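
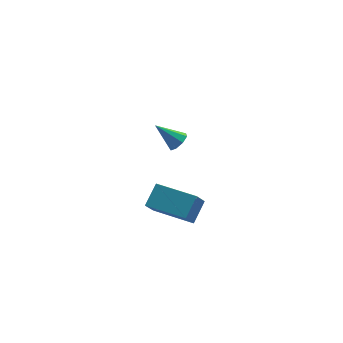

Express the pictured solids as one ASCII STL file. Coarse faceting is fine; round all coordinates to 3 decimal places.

solid 
facet normal -0.479 -0.318 0.818
outer loop
vertex 0.496 -0.206 -1.707
vertex -0.806 1.397 -1.845
vertex -0.257 -0.879 -2.409
endloop
endfacet
facet normal 0.630 -0.774 0.067
outer loop
vertex 0.226 -0.557 -3.235
vertex 0.496 -0.206 -1.707
vertex -0.257 -0.879 -2.409
endloop
endfacet
facet normal -0.478 -0.318 0.819
outer loop
vertex -0.257 -0.879 -2.409
vertex -0.806 1.397 -1.845
vertex -1.559 0.725 -2.546
endloop
endfacet
facet normal -0.613 -0.546 -0.571
outer loop
vertex -1.559 0.725 -2.546
vertex 0.226 -0.557 -3.235
vertex -0.257 -0.879 -2.409
endloop
endfacet
facet normal 0.612 0.547 0.571
outer loop
vertex 0.496 -0.206 -1.707
vertex -0.323 1.719 -2.671
vertex -0.806 1.397 -1.845
endloop
endfacet
facet normal 0.629 -0.775 0.067
outer loop
vertex 0.979 0.115 -2.534
vertex 0.496 -0.206 -1.707
vertex 0.226 -0.557 -3.235
endloop
endfacet
facet normal 0.613 0.547 0.570
outer loop
vertex 0.979 0.115 -2.534
vertex -0.323 1.719 -2.671
vertex 0.496 -0.206 -1.707
endloop
endfacet
facet normal -0.629 0.774 -0.066
outer loop
vertex -0.806 1.397 -1.845
vertex -0.323 1.719 -2.671
vertex -1.559 0.725 -2.546
endloop
endfacet
facet normal -0.613 -0.547 -0.570
outer loop
vertex -1.076 1.046 -3.373
vertex 0.226 -0.557 -3.235
vertex -1.559 0.725 -2.546
endloop
endfacet
facet normal -0.629 0.774 -0.067
outer loop
vertex -1.559 0.725 -2.546
vertex -0.323 1.719 -2.671
vertex -1.076 1.046 -3.373
endloop
endfacet
facet normal 0.478 0.318 -0.819
outer loop
vertex -1.076 1.046 -3.373
vertex 0.979 0.115 -2.534
vertex 0.226 -0.557 -3.235
endloop
endfacet
facet normal 0.478 0.318 -0.818
outer loop
vertex -0.323 1.719 -2.671
vertex 0.979 0.115 -2.534
vertex -1.076 1.046 -3.373
endloop
endfacet
facet normal 0.618 -0.426 -0.661
outer loop
vertex -0.23 -0.884 3.326
vertex -0.549 -0.733 2.93
vertex -0.134 -0.518 3.18
endloop
endfacet
facet normal 0.490 0.209 0.846
outer loop
vertex -0.23 -0.884 3.326
vertex -0.134 -0.518 3.18
vertex -1.371 -0.167 3.81
endloop
endfacet
facet normal 0.618 -0.425 -0.661
outer loop
vertex -0.134 -0.518 3.18
vertex -0.549 -0.733 2.93
vertex -0.281 -0.278 2.888
endloop
endfacet
facet normal 0.441 0.789 0.427
outer loop
vertex -0.134 -0.518 3.18
vertex -0.281 -0.278 2.888
vertex -1.371 -0.167 3.81
endloop
endfacet
facet normal 0.618 -0.425 -0.662
outer loop
vertex -0.281 -0.278 2.888
vertex -0.549 -0.733 2.93
vertex -0.585 -0.304 2.621
endloop
endfacet
facet normal 0.010 0.994 -0.108
outer loop
vertex -0.281 -0.278 2.888
vertex -0.585 -0.304 2.621
vertex -1.371 -0.167 3.81
endloop
endfacet
facet normal 0.618 -0.425 -0.662
outer loop
vertex -0.585 -0.304 2.621
vertex -0.549 -0.733 2.93
vertex -0.868 -0.582 2.535
endloop
endfacet
facet normal -0.554 0.702 -0.447
outer loop
vertex -0.585 -0.304 2.621
vertex -0.868 -0.582 2.535
vertex -1.371 -0.167 3.81
endloop
endfacet
facet normal 0.617 -0.426 -0.661
outer loop
vertex -0.868 -0.582 2.535
vertex -0.549 -0.733 2.93
vertex -0.964 -0.948 2.681
endloop
endfacet
facet normal -0.917 0.085 -0.390
outer loop
vertex -0.868 -0.582 2.535
vertex -0.964 -0.948 2.681
vertex -1.371 -0.167 3.81
endloop
endfacet
facet normal 0.617 -0.426 -0.661
outer loop
vertex -0.964 -0.948 2.681
vertex -0.549 -0.733 2.93
vertex -0.817 -1.188 2.973
endloop
endfacet
facet normal -0.868 -0.495 0.030
outer loop
vertex -0.964 -0.948 2.681
vertex -0.817 -1.188 2.973
vertex -1.371 -0.167 3.81
endloop
endfacet
facet normal 0.617 -0.426 -0.661
outer loop
vertex -0.817 -1.188 2.973
vertex -0.549 -0.733 2.93
vertex -0.513 -1.162 3.24
endloop
endfacet
facet normal -0.436 -0.700 0.565
outer loop
vertex -0.817 -1.188 2.973
vertex -0.513 -1.162 3.24
vertex -1.371 -0.167 3.81
endloop
endfacet
facet normal 0.619 -0.425 -0.661
outer loop
vertex -0.513 -1.162 3.24
vertex -0.549 -0.733 2.93
vertex -0.23 -0.884 3.326
endloop
endfacet
facet normal 0.127 -0.409 0.904
outer loop
vertex -0.513 -1.162 3.24
vertex -0.23 -0.884 3.326
vertex -1.371 -0.167 3.81
endloop
endfacet

endsolid


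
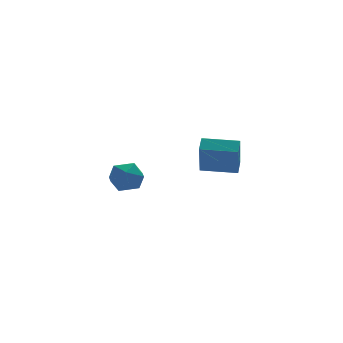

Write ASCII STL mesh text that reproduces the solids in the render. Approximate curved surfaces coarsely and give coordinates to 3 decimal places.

solid 
facet normal -0.469 -0.751 -0.465
outer loop
vertex 3.596 0.856 -2.092
vertex 1.946 1.834 -2.009
vertex 4.023 1.735 -3.94
endloop
endfacet
facet normal 0.860 -0.509 -0.044
outer loop
vertex 4.454 2.426 -3.511
vertex 3.596 0.856 -2.092
vertex 4.023 1.735 -3.94
endloop
endfacet
facet normal -0.469 -0.751 -0.466
outer loop
vertex 4.023 1.735 -3.94
vertex 1.946 1.834 -2.009
vertex 2.373 2.713 -3.856
endloop
endfacet
facet normal 0.205 0.421 -0.884
outer loop
vertex 2.373 2.713 -3.856
vertex 4.454 2.426 -3.511
vertex 4.023 1.735 -3.94
endloop
endfacet
facet normal -0.205 -0.421 0.884
outer loop
vertex 3.596 0.856 -2.092
vertex 2.377 2.525 -1.58
vertex 1.946 1.834 -2.009
endloop
endfacet
facet normal 0.860 -0.509 -0.044
outer loop
vertex 4.027 1.547 -1.664
vertex 3.596 0.856 -2.092
vertex 4.454 2.426 -3.511
endloop
endfacet
facet normal -0.204 -0.420 0.884
outer loop
vertex 4.027 1.547 -1.664
vertex 2.377 2.525 -1.58
vertex 3.596 0.856 -2.092
endloop
endfacet
facet normal -0.860 0.509 0.044
outer loop
vertex 1.946 1.834 -2.009
vertex 2.377 2.525 -1.58
vertex 2.373 2.713 -3.856
endloop
endfacet
facet normal 0.205 0.420 -0.884
outer loop
vertex 2.804 3.404 -3.428
vertex 4.454 2.426 -3.511
vertex 2.373 2.713 -3.856
endloop
endfacet
facet normal -0.860 0.509 0.044
outer loop
vertex 2.373 2.713 -3.856
vertex 2.377 2.525 -1.58
vertex 2.804 3.404 -3.428
endloop
endfacet
facet normal 0.468 0.751 0.466
outer loop
vertex 2.804 3.404 -3.428
vertex 4.027 1.547 -1.664
vertex 4.454 2.426 -3.511
endloop
endfacet
facet normal 0.469 0.751 0.465
outer loop
vertex 2.377 2.525 -1.58
vertex 4.027 1.547 -1.664
vertex 2.804 3.404 -3.428
endloop
endfacet
facet normal -0.610 -0.787 0.092
outer loop
vertex -3.665 -0.679 -2.311
vertex -2.957 -1.266 -2.642
vertex -3.039 -1.091 -1.683
endloop
endfacet
facet normal -0.766 -0.286 0.576
outer loop
vertex -3.665 -0.679 -2.311
vertex -3.039 -1.091 -1.683
vertex -3.303 -0.156 -1.569
endloop
endfacet
facet normal -0.921 0.316 0.227
outer loop
vertex -3.665 -0.679 -2.311
vertex -3.303 -0.156 -1.569
vertex -3.384 0.246 -2.457
endloop
endfacet
facet normal -0.862 0.187 -0.472
outer loop
vertex -3.665 -0.679 -2.311
vertex -3.384 0.246 -2.457
vertex -3.17 -0.44 -3.12
endloop
endfacet
facet normal -0.669 -0.494 -0.555
outer loop
vertex -3.665 -0.679 -2.311
vertex -3.17 -0.44 -3.12
vertex -2.957 -1.266 -2.642
endloop
endfacet
facet normal -0.182 -0.169 0.969
outer loop
vertex -3.303 -0.156 -1.569
vertex -3.039 -1.091 -1.683
vertex -2.37 -0.42 -1.44
endloop
endfacet
facet normal 0.071 -0.980 0.185
outer loop
vertex -3.039 -1.091 -1.683
vertex -2.957 -1.266 -2.642
vertex -2.156 -1.106 -2.103
endloop
endfacet
facet normal -0.024 -0.505 -0.863
outer loop
vertex -2.957 -1.266 -2.642
vertex -3.17 -0.44 -3.12
vertex -2.237 -0.704 -2.991
endloop
endfacet
facet normal -0.336 0.598 -0.727
outer loop
vertex -3.17 -0.44 -3.12
vertex -3.384 0.246 -2.457
vertex -2.501 0.231 -2.877
endloop
endfacet
facet normal -0.433 0.806 0.404
outer loop
vertex -3.384 0.246 -2.457
vertex -3.303 -0.156 -1.569
vertex -2.583 0.406 -1.918
endloop
endfacet
facet normal 0.862 -0.187 0.472
outer loop
vertex -1.875 -0.181 -2.249
vertex -2.37 -0.42 -1.44
vertex -2.156 -1.106 -2.103
endloop
endfacet
facet normal 0.921 -0.316 -0.227
outer loop
vertex -1.875 -0.181 -2.249
vertex -2.156 -1.106 -2.103
vertex -2.237 -0.704 -2.991
endloop
endfacet
facet normal 0.766 0.286 -0.576
outer loop
vertex -1.875 -0.181 -2.249
vertex -2.237 -0.704 -2.991
vertex -2.501 0.231 -2.877
endloop
endfacet
facet normal 0.610 0.787 -0.092
outer loop
vertex -1.875 -0.181 -2.249
vertex -2.501 0.231 -2.877
vertex -2.583 0.406 -1.918
endloop
endfacet
facet normal 0.669 0.494 0.555
outer loop
vertex -1.875 -0.181 -2.249
vertex -2.583 0.406 -1.918
vertex -2.37 -0.42 -1.44
endloop
endfacet
facet normal 0.336 -0.598 0.727
outer loop
vertex -2.156 -1.106 -2.103
vertex -2.37 -0.42 -1.44
vertex -3.039 -1.091 -1.683
endloop
endfacet
facet normal 0.433 -0.806 -0.404
outer loop
vertex -2.237 -0.704 -2.991
vertex -2.156 -1.106 -2.103
vertex -2.957 -1.266 -2.642
endloop
endfacet
facet normal 0.182 0.169 -0.969
outer loop
vertex -2.501 0.231 -2.877
vertex -2.237 -0.704 -2.991
vertex -3.17 -0.44 -3.12
endloop
endfacet
facet normal -0.071 0.980 -0.185
outer loop
vertex -2.583 0.406 -1.918
vertex -2.501 0.231 -2.877
vertex -3.384 0.246 -2.457
endloop
endfacet
facet normal 0.024 0.505 0.863
outer loop
vertex -2.37 -0.42 -1.44
vertex -2.583 0.406 -1.918
vertex -3.303 -0.156 -1.569
endloop
endfacet

endsolid


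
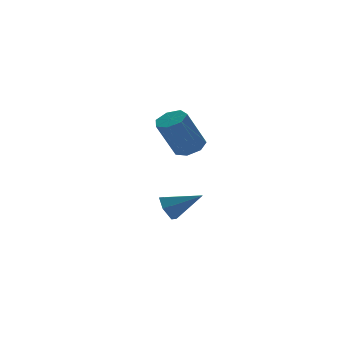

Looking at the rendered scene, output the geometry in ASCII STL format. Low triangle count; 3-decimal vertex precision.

solid 
facet normal 0.474 0.033 -0.880
outer loop
vertex -2.857 -1.203 0.427
vertex -3.295 -0.915 0.202
vertex -2.83 -0.71 0.46
endloop
endfacet
facet normal 0.879 -0.080 0.470
outer loop
vertex -2.857 -1.203 0.427
vertex -2.83 -0.71 0.46
vertex -3.587 -1.252 1.783
endloop
endfacet
facet normal 0.879 -0.079 0.471
outer loop
vertex -3.587 -1.252 1.783
vertex -2.83 -0.71 0.46
vertex -3.56 -0.759 1.815
endloop
endfacet
facet normal -0.473 -0.031 0.881
outer loop
vertex -3.587 -1.252 1.783
vertex -3.56 -0.759 1.815
vertex -4.025 -0.965 1.558
endloop
endfacet
facet normal 0.474 0.033 -0.880
outer loop
vertex -2.83 -0.71 0.46
vertex -3.295 -0.915 0.202
vertex -3.153 -0.372 0.299
endloop
endfacet
facet normal 0.591 0.729 0.345
outer loop
vertex -2.83 -0.71 0.46
vertex -3.153 -0.372 0.299
vertex -3.56 -0.759 1.815
endloop
endfacet
facet normal 0.591 0.729 0.345
outer loop
vertex -3.56 -0.759 1.815
vertex -3.153 -0.372 0.299
vertex -3.883 -0.421 1.654
endloop
endfacet
facet normal -0.473 -0.032 0.881
outer loop
vertex -3.56 -0.759 1.815
vertex -3.883 -0.421 1.654
vertex -4.025 -0.965 1.558
endloop
endfacet
facet normal 0.473 0.033 -0.880
outer loop
vertex -3.153 -0.372 0.299
vertex -3.295 -0.915 0.202
vertex -3.583 -0.443 0.065
endloop
endfacet
facet normal -0.141 0.989 -0.040
outer loop
vertex -3.153 -0.372 0.299
vertex -3.583 -0.443 0.065
vertex -3.883 -0.421 1.654
endloop
endfacet
facet normal -0.141 0.989 -0.040
outer loop
vertex -3.883 -0.421 1.654
vertex -3.583 -0.443 0.065
vertex -4.313 -0.492 1.42
endloop
endfacet
facet normal -0.474 -0.032 0.880
outer loop
vertex -3.883 -0.421 1.654
vertex -4.313 -0.492 1.42
vertex -4.025 -0.965 1.558
endloop
endfacet
facet normal 0.474 0.034 -0.880
outer loop
vertex -3.583 -0.443 0.065
vertex -3.295 -0.915 0.202
vertex -3.796 -0.87 -0.066
endloop
endfacet
facet normal -0.768 0.504 -0.395
outer loop
vertex -3.583 -0.443 0.065
vertex -3.796 -0.87 -0.066
vertex -4.313 -0.492 1.42
endloop
endfacet
facet normal -0.768 0.504 -0.395
outer loop
vertex -4.313 -0.492 1.42
vertex -3.796 -0.87 -0.066
vertex -4.526 -0.919 1.29
endloop
endfacet
facet normal -0.474 -0.032 0.880
outer loop
vertex -4.313 -0.492 1.42
vertex -4.526 -0.919 1.29
vertex -4.025 -0.965 1.558
endloop
endfacet
facet normal 0.474 0.031 -0.880
outer loop
vertex -3.796 -0.87 -0.066
vertex -3.295 -0.915 0.202
vertex -3.632 -1.331 0.006
endloop
endfacet
facet normal -0.816 -0.361 -0.452
outer loop
vertex -3.796 -0.87 -0.066
vertex -3.632 -1.331 0.006
vertex -4.526 -0.919 1.29
endloop
endfacet
facet normal -0.816 -0.360 -0.453
outer loop
vertex -4.526 -0.919 1.29
vertex -3.632 -1.331 0.006
vertex -4.362 -1.38 1.361
endloop
endfacet
facet normal -0.474 -0.033 0.880
outer loop
vertex -4.526 -0.919 1.29
vertex -4.362 -1.38 1.361
vertex -4.025 -0.965 1.558
endloop
endfacet
facet normal 0.473 0.032 -0.881
outer loop
vertex -3.632 -1.331 0.006
vertex -3.295 -0.915 0.202
vertex -3.214 -1.479 0.225
endloop
endfacet
facet normal -0.249 -0.954 -0.169
outer loop
vertex -3.632 -1.331 0.006
vertex -3.214 -1.479 0.225
vertex -4.362 -1.38 1.361
endloop
endfacet
facet normal -0.250 -0.953 -0.170
outer loop
vertex -4.362 -1.38 1.361
vertex -3.214 -1.479 0.225
vertex -3.944 -1.529 1.581
endloop
endfacet
facet normal -0.474 -0.032 0.880
outer loop
vertex -4.362 -1.38 1.361
vertex -3.944 -1.529 1.581
vertex -4.025 -0.965 1.558
endloop
endfacet
facet normal 0.473 0.032 -0.880
outer loop
vertex -3.214 -1.479 0.225
vertex -3.295 -0.915 0.202
vertex -2.857 -1.203 0.427
endloop
endfacet
facet normal 0.505 -0.829 0.241
outer loop
vertex -3.214 -1.479 0.225
vertex -2.857 -1.203 0.427
vertex -3.944 -1.529 1.581
endloop
endfacet
facet normal 0.506 -0.828 0.242
outer loop
vertex -3.944 -1.529 1.581
vertex -2.857 -1.203 0.427
vertex -3.587 -1.252 1.783
endloop
endfacet
facet normal -0.473 -0.032 0.880
outer loop
vertex -3.944 -1.529 1.581
vertex -3.587 -1.252 1.783
vertex -4.025 -0.965 1.558
endloop
endfacet
facet normal -0.723 0.497 -0.481
outer loop
vertex -2.804 1.206 -3.326
vertex -3.2 0.811 -3.139
vertex -3.087 1.29 -2.814
endloop
endfacet
facet normal 0.725 0.620 0.299
outer loop
vertex -2.804 1.206 -3.326
vertex -3.087 1.29 -2.814
vertex -2.24 0.149 -2.501
endloop
endfacet
facet normal -0.723 0.497 -0.481
outer loop
vertex -3.087 1.29 -2.814
vertex -3.2 0.811 -3.139
vertex -3.483 0.894 -2.628
endloop
endfacet
facet normal 0.105 0.335 0.936
outer loop
vertex -3.087 1.29 -2.814
vertex -3.483 0.894 -2.628
vertex -2.24 0.149 -2.501
endloop
endfacet
facet normal -0.722 0.498 -0.481
outer loop
vertex -3.483 0.894 -2.628
vertex -3.2 0.811 -3.139
vertex -3.597 0.415 -2.953
endloop
endfacet
facet normal -0.360 -0.463 0.809
outer loop
vertex -3.483 0.894 -2.628
vertex -3.597 0.415 -2.953
vertex -2.24 0.149 -2.501
endloop
endfacet
facet normal -0.722 0.498 -0.480
outer loop
vertex -3.597 0.415 -2.953
vertex -3.2 0.811 -3.139
vertex -3.314 0.332 -3.465
endloop
endfacet
facet normal -0.206 -0.977 0.044
outer loop
vertex -3.597 0.415 -2.953
vertex -3.314 0.332 -3.465
vertex -2.24 0.149 -2.501
endloop
endfacet
facet normal -0.722 0.498 -0.480
outer loop
vertex -3.314 0.332 -3.465
vertex -3.2 0.811 -3.139
vertex -2.918 0.727 -3.651
endloop
endfacet
facet normal 0.413 -0.693 -0.592
outer loop
vertex -3.314 0.332 -3.465
vertex -2.918 0.727 -3.651
vertex -2.24 0.149 -2.501
endloop
endfacet
facet normal -0.723 0.497 -0.480
outer loop
vertex -2.918 0.727 -3.651
vertex -3.2 0.811 -3.139
vertex -2.804 1.206 -3.326
endloop
endfacet
facet normal 0.879 0.106 -0.465
outer loop
vertex -2.918 0.727 -3.651
vertex -2.804 1.206 -3.326
vertex -2.24 0.149 -2.501
endloop
endfacet

endsolid


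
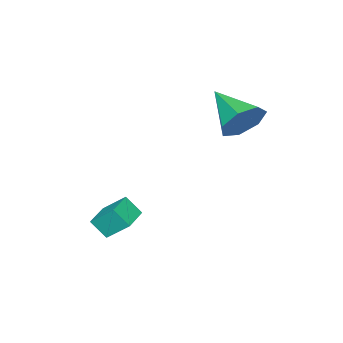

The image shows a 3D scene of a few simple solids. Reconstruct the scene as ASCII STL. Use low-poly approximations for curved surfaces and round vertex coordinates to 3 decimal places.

solid 
facet normal 0.319 0.832 -0.454
outer loop
vertex -0.938 4.114 3.877
vertex -1.611 3.962 3.126
vertex -1.734 4.483 3.993
endloop
endfacet
facet normal 0.138 -0.014 0.990
outer loop
vertex -0.938 4.114 3.877
vertex -1.734 4.483 3.993
vertex -2.249 2.298 4.034
endloop
endfacet
facet normal 0.318 0.832 -0.455
outer loop
vertex -1.734 4.483 3.993
vertex -1.611 3.962 3.126
vertex -2.438 4.459 3.456
endloop
endfacet
facet normal -0.602 0.157 0.783
outer loop
vertex -1.734 4.483 3.993
vertex -2.438 4.459 3.456
vertex -2.249 2.298 4.034
endloop
endfacet
facet normal 0.319 0.832 -0.454
outer loop
vertex -2.438 4.459 3.456
vertex -1.611 3.962 3.126
vertex -2.519 4.061 2.67
endloop
endfacet
facet normal -0.990 -0.052 0.129
outer loop
vertex -2.438 4.459 3.456
vertex -2.519 4.061 2.67
vertex -2.249 2.298 4.034
endloop
endfacet
facet normal 0.319 0.832 -0.454
outer loop
vertex -2.519 4.061 2.67
vertex -1.611 3.962 3.126
vertex -1.916 3.588 2.227
endloop
endfacet
facet normal -0.732 -0.484 -0.480
outer loop
vertex -2.519 4.061 2.67
vertex -1.916 3.588 2.227
vertex -2.249 2.298 4.034
endloop
endfacet
facet normal 0.319 0.832 -0.454
outer loop
vertex -1.916 3.588 2.227
vertex -1.611 3.962 3.126
vertex -1.084 3.396 2.46
endloop
endfacet
facet normal -0.024 -0.812 -0.584
outer loop
vertex -1.916 3.588 2.227
vertex -1.084 3.396 2.46
vertex -2.249 2.298 4.034
endloop
endfacet
facet normal 0.319 0.832 -0.455
outer loop
vertex -1.084 3.396 2.46
vertex -1.611 3.962 3.126
vertex -0.649 3.631 3.195
endloop
endfacet
facet normal 0.604 -0.790 -0.105
outer loop
vertex -1.084 3.396 2.46
vertex -0.649 3.631 3.195
vertex -2.249 2.298 4.034
endloop
endfacet
facet normal 0.319 0.832 -0.454
outer loop
vertex -0.649 3.631 3.195
vertex -1.611 3.962 3.126
vertex -0.938 4.114 3.877
endloop
endfacet
facet normal 0.675 -0.436 0.595
outer loop
vertex -0.649 3.631 3.195
vertex -0.938 4.114 3.877
vertex -2.249 2.298 4.034
endloop
endfacet
facet normal -0.971 -0.237 0.004
outer loop
vertex 1.103 0.545 -0.611
vertex 0.949 1.163 -1.342
vertex 1.318 -0.35 -1.413
endloop
endfacet
facet normal 0.159 -0.637 0.754
outer loop
vertex 2.571 -0.043 -1.418
vertex 1.103 0.545 -0.611
vertex 1.318 -0.35 -1.413
endloop
endfacet
facet normal -0.971 -0.237 0.004
outer loop
vertex 1.318 -0.35 -1.413
vertex 0.949 1.163 -1.342
vertex 1.164 0.269 -2.144
endloop
endfacet
facet normal 0.177 -0.732 -0.657
outer loop
vertex 1.164 0.269 -2.144
vertex 2.571 -0.043 -1.418
vertex 1.318 -0.35 -1.413
endloop
endfacet
facet normal -0.177 0.733 0.657
outer loop
vertex 1.103 0.545 -0.611
vertex 2.202 1.47 -1.347
vertex 0.949 1.163 -1.342
endloop
endfacet
facet normal 0.159 -0.638 0.754
outer loop
vertex 2.356 0.851 -0.616
vertex 1.103 0.545 -0.611
vertex 2.571 -0.043 -1.418
endloop
endfacet
facet normal -0.176 0.733 0.657
outer loop
vertex 2.356 0.851 -0.616
vertex 2.202 1.47 -1.347
vertex 1.103 0.545 -0.611
endloop
endfacet
facet normal -0.159 0.638 -0.754
outer loop
vertex 0.949 1.163 -1.342
vertex 2.202 1.47 -1.347
vertex 1.164 0.269 -2.144
endloop
endfacet
facet normal 0.176 -0.733 -0.657
outer loop
vertex 2.417 0.575 -2.149
vertex 2.571 -0.043 -1.418
vertex 1.164 0.269 -2.144
endloop
endfacet
facet normal -0.159 0.637 -0.754
outer loop
vertex 1.164 0.269 -2.144
vertex 2.202 1.47 -1.347
vertex 2.417 0.575 -2.149
endloop
endfacet
facet normal 0.971 0.237 -0.004
outer loop
vertex 2.417 0.575 -2.149
vertex 2.356 0.851 -0.616
vertex 2.571 -0.043 -1.418
endloop
endfacet
facet normal 0.972 0.237 -0.004
outer loop
vertex 2.202 1.47 -1.347
vertex 2.356 0.851 -0.616
vertex 2.417 0.575 -2.149
endloop
endfacet

endsolid


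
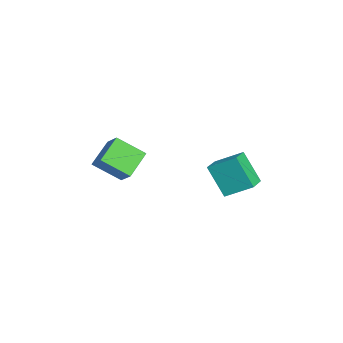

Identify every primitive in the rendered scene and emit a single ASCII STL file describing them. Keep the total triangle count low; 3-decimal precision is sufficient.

solid 
facet normal -0.887 0.382 -0.259
outer loop
vertex 0.847 1.285 -0.22
vertex 1.232 2.792 0.686
vertex 1.735 2.134 -2.009
endloop
endfacet
facet normal -0.214 -0.837 -0.503
outer loop
vertex 3.048 1.568 -1.626
vertex 0.847 1.285 -0.22
vertex 1.735 2.134 -2.009
endloop
endfacet
facet normal -0.887 0.382 -0.259
outer loop
vertex 1.735 2.134 -2.009
vertex 1.232 2.792 0.686
vertex 2.12 3.641 -1.103
endloop
endfacet
facet normal 0.409 0.391 -0.824
outer loop
vertex 2.12 3.641 -1.103
vertex 3.048 1.568 -1.626
vertex 1.735 2.134 -2.009
endloop
endfacet
facet normal -0.409 -0.391 0.824
outer loop
vertex 0.847 1.285 -0.22
vertex 2.545 2.226 1.069
vertex 1.232 2.792 0.686
endloop
endfacet
facet normal -0.214 -0.837 -0.503
outer loop
vertex 2.16 0.719 0.163
vertex 0.847 1.285 -0.22
vertex 3.048 1.568 -1.626
endloop
endfacet
facet normal -0.409 -0.391 0.824
outer loop
vertex 2.16 0.719 0.163
vertex 2.545 2.226 1.069
vertex 0.847 1.285 -0.22
endloop
endfacet
facet normal 0.214 0.837 0.503
outer loop
vertex 1.232 2.792 0.686
vertex 2.545 2.226 1.069
vertex 2.12 3.641 -1.103
endloop
endfacet
facet normal 0.409 0.391 -0.824
outer loop
vertex 3.433 3.075 -0.72
vertex 3.048 1.568 -1.626
vertex 2.12 3.641 -1.103
endloop
endfacet
facet normal 0.214 0.837 0.503
outer loop
vertex 2.12 3.641 -1.103
vertex 2.545 2.226 1.069
vertex 3.433 3.075 -0.72
endloop
endfacet
facet normal 0.887 -0.382 0.259
outer loop
vertex 3.433 3.075 -0.72
vertex 2.16 0.719 0.163
vertex 3.048 1.568 -1.626
endloop
endfacet
facet normal 0.887 -0.382 0.259
outer loop
vertex 2.545 2.226 1.069
vertex 2.16 0.719 0.163
vertex 3.433 3.075 -0.72
endloop
endfacet
facet normal -0.701 0.505 0.503
outer loop
vertex -0.589 -4.448 0.782
vertex 0.362 -4.002 1.66
vertex -0.274 -2.874 -0.36
endloop
endfacet
facet normal -0.694 -0.326 -0.641
outer loop
vertex 1.038 -3.818 -1.3
vertex -0.589 -4.448 0.782
vertex -0.274 -2.874 -0.36
endloop
endfacet
facet normal -0.702 0.505 0.503
outer loop
vertex -0.274 -2.874 -0.36
vertex 0.362 -4.002 1.66
vertex 0.677 -2.427 0.519
endloop
endfacet
facet normal 0.160 0.799 -0.579
outer loop
vertex 0.677 -2.427 0.519
vertex 1.038 -3.818 -1.3
vertex -0.274 -2.874 -0.36
endloop
endfacet
facet normal -0.160 -0.799 0.579
outer loop
vertex -0.589 -4.448 0.782
vertex 1.674 -4.946 0.72
vertex 0.362 -4.002 1.66
endloop
endfacet
facet normal -0.695 -0.326 -0.641
outer loop
vertex 0.723 -5.393 -0.159
vertex -0.589 -4.448 0.782
vertex 1.038 -3.818 -1.3
endloop
endfacet
facet normal -0.160 -0.799 0.579
outer loop
vertex 0.723 -5.393 -0.159
vertex 1.674 -4.946 0.72
vertex -0.589 -4.448 0.782
endloop
endfacet
facet normal 0.694 0.326 0.642
outer loop
vertex 0.362 -4.002 1.66
vertex 1.674 -4.946 0.72
vertex 0.677 -2.427 0.519
endloop
endfacet
facet normal 0.160 0.799 -0.579
outer loop
vertex 1.989 -3.372 -0.422
vertex 1.038 -3.818 -1.3
vertex 0.677 -2.427 0.519
endloop
endfacet
facet normal 0.695 0.326 0.641
outer loop
vertex 0.677 -2.427 0.519
vertex 1.674 -4.946 0.72
vertex 1.989 -3.372 -0.422
endloop
endfacet
facet normal 0.701 -0.505 -0.503
outer loop
vertex 1.989 -3.372 -0.422
vertex 0.723 -5.393 -0.159
vertex 1.038 -3.818 -1.3
endloop
endfacet
facet normal 0.702 -0.505 -0.502
outer loop
vertex 1.674 -4.946 0.72
vertex 0.723 -5.393 -0.159
vertex 1.989 -3.372 -0.422
endloop
endfacet

endsolid


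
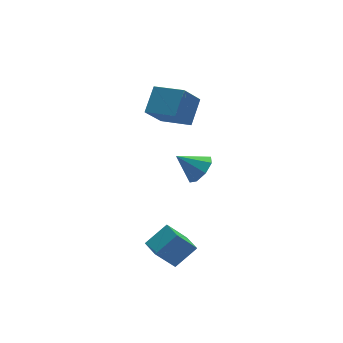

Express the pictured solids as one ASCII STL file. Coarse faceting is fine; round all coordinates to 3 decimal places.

solid 
facet normal -0.801 -0.049 -0.597
outer loop
vertex -2.139 -2.344 0.291
vertex -2.158 -1.516 0.248
vertex -1.319 -2.383 -0.806
endloop
endfacet
facet normal 0.023 -0.998 0.053
outer loop
vertex -0.382 -2.324 -0.108
vertex -2.139 -2.344 0.291
vertex -1.319 -2.383 -0.806
endloop
endfacet
facet normal -0.801 -0.050 -0.596
outer loop
vertex -1.319 -2.383 -0.806
vertex -2.158 -1.516 0.248
vertex -1.339 -1.554 -0.849
endloop
endfacet
facet normal 0.598 -0.027 -0.801
outer loop
vertex -1.339 -1.554 -0.849
vertex -0.382 -2.324 -0.108
vertex -1.319 -2.383 -0.806
endloop
endfacet
facet normal -0.598 0.028 0.801
outer loop
vertex -2.139 -2.344 0.291
vertex -1.221 -1.457 0.946
vertex -2.158 -1.516 0.248
endloop
endfacet
facet normal 0.023 -0.998 0.052
outer loop
vertex -1.201 -2.286 0.989
vertex -2.139 -2.344 0.291
vertex -0.382 -2.324 -0.108
endloop
endfacet
facet normal -0.598 0.027 0.801
outer loop
vertex -1.201 -2.286 0.989
vertex -1.221 -1.457 0.946
vertex -2.139 -2.344 0.291
endloop
endfacet
facet normal -0.024 0.998 -0.052
outer loop
vertex -2.158 -1.516 0.248
vertex -1.221 -1.457 0.946
vertex -1.339 -1.554 -0.849
endloop
endfacet
facet normal 0.598 -0.028 -0.801
outer loop
vertex -0.401 -1.496 -0.151
vertex -0.382 -2.324 -0.108
vertex -1.339 -1.554 -0.849
endloop
endfacet
facet normal -0.023 0.998 -0.052
outer loop
vertex -1.339 -1.554 -0.849
vertex -1.221 -1.457 0.946
vertex -0.401 -1.496 -0.151
endloop
endfacet
facet normal 0.801 0.049 0.596
outer loop
vertex -0.401 -1.496 -0.151
vertex -1.201 -2.286 0.989
vertex -0.382 -2.324 -0.108
endloop
endfacet
facet normal 0.801 0.050 0.597
outer loop
vertex -1.221 -1.457 0.946
vertex -1.201 -2.286 0.989
vertex -0.401 -1.496 -0.151
endloop
endfacet
facet normal 0.667 -0.407 -0.624
outer loop
vertex 2.737 2.673 0.315
vertex 2.187 2.515 -0.17
vertex 2.646 3.098 -0.06
endloop
endfacet
facet normal 0.314 0.665 0.678
outer loop
vertex 2.737 2.673 0.315
vertex 2.646 3.098 -0.06
vertex 1.353 3.025 0.61
endloop
endfacet
facet normal 0.667 -0.407 -0.625
outer loop
vertex 2.646 3.098 -0.06
vertex 2.187 2.515 -0.17
vertex 2.286 3.182 -0.499
endloop
endfacet
facet normal 0.030 0.986 0.164
outer loop
vertex 2.646 3.098 -0.06
vertex 2.286 3.182 -0.499
vertex 1.353 3.025 0.61
endloop
endfacet
facet normal 0.667 -0.407 -0.624
outer loop
vertex 2.286 3.182 -0.499
vertex 2.187 2.515 -0.17
vertex 1.868 2.875 -0.746
endloop
endfacet
facet normal -0.462 0.845 -0.269
outer loop
vertex 2.286 3.182 -0.499
vertex 1.868 2.875 -0.746
vertex 1.353 3.025 0.61
endloop
endfacet
facet normal 0.667 -0.408 -0.624
outer loop
vertex 1.868 2.875 -0.746
vertex 2.187 2.515 -0.17
vertex 1.637 2.358 -0.655
endloop
endfacet
facet normal -0.872 0.325 -0.367
outer loop
vertex 1.868 2.875 -0.746
vertex 1.637 2.358 -0.655
vertex 1.353 3.025 0.61
endloop
endfacet
facet normal 0.667 -0.408 -0.624
outer loop
vertex 1.637 2.358 -0.655
vertex 2.187 2.515 -0.17
vertex 1.728 1.933 -0.28
endloop
endfacet
facet normal -0.960 -0.270 -0.073
outer loop
vertex 1.637 2.358 -0.655
vertex 1.728 1.933 -0.28
vertex 1.353 3.025 0.61
endloop
endfacet
facet normal 0.666 -0.408 -0.624
outer loop
vertex 1.728 1.933 -0.28
vertex 2.187 2.515 -0.17
vertex 2.088 1.849 0.159
endloop
endfacet
facet normal -0.675 -0.591 0.441
outer loop
vertex 1.728 1.933 -0.28
vertex 2.088 1.849 0.159
vertex 1.353 3.025 0.61
endloop
endfacet
facet normal 0.667 -0.407 -0.624
outer loop
vertex 2.088 1.849 0.159
vertex 2.187 2.515 -0.17
vertex 2.506 2.155 0.406
endloop
endfacet
facet normal -0.186 -0.451 0.873
outer loop
vertex 2.088 1.849 0.159
vertex 2.506 2.155 0.406
vertex 1.353 3.025 0.61
endloop
endfacet
facet normal 0.667 -0.407 -0.624
outer loop
vertex 2.506 2.155 0.406
vertex 2.187 2.515 -0.17
vertex 2.737 2.673 0.315
endloop
endfacet
facet normal 0.225 0.070 0.972
outer loop
vertex 2.506 2.155 0.406
vertex 2.737 2.673 0.315
vertex 1.353 3.025 0.61
endloop
endfacet
facet normal -0.609 -0.211 0.764
outer loop
vertex 1.529 2.654 4.884
vertex 0.753 3.792 4.58
vertex 0.787 1.937 4.094
endloop
endfacet
facet normal 0.550 -0.807 0.216
outer loop
vertex 1.627 2.228 3.04
vertex 1.529 2.654 4.884
vertex 0.787 1.937 4.094
endloop
endfacet
facet normal -0.609 -0.211 0.764
outer loop
vertex 0.787 1.937 4.094
vertex 0.753 3.792 4.58
vertex 0.011 3.074 3.79
endloop
endfacet
facet normal -0.571 -0.552 -0.608
outer loop
vertex 0.011 3.074 3.79
vertex 1.627 2.228 3.04
vertex 0.787 1.937 4.094
endloop
endfacet
facet normal 0.571 0.552 0.608
outer loop
vertex 1.529 2.654 4.884
vertex 1.593 4.083 3.526
vertex 0.753 3.792 4.58
endloop
endfacet
facet normal 0.551 -0.806 0.216
outer loop
vertex 2.369 2.946 3.83
vertex 1.529 2.654 4.884
vertex 1.627 2.228 3.04
endloop
endfacet
facet normal 0.571 0.552 0.608
outer loop
vertex 2.369 2.946 3.83
vertex 1.593 4.083 3.526
vertex 1.529 2.654 4.884
endloop
endfacet
facet normal -0.550 0.806 -0.216
outer loop
vertex 0.753 3.792 4.58
vertex 1.593 4.083 3.526
vertex 0.011 3.074 3.79
endloop
endfacet
facet normal -0.571 -0.552 -0.608
outer loop
vertex 0.851 3.366 2.736
vertex 1.627 2.228 3.04
vertex 0.011 3.074 3.79
endloop
endfacet
facet normal -0.550 0.807 -0.215
outer loop
vertex 0.011 3.074 3.79
vertex 1.593 4.083 3.526
vertex 0.851 3.366 2.736
endloop
endfacet
facet normal 0.609 0.211 -0.764
outer loop
vertex 0.851 3.366 2.736
vertex 2.369 2.946 3.83
vertex 1.627 2.228 3.04
endloop
endfacet
facet normal 0.609 0.212 -0.764
outer loop
vertex 1.593 4.083 3.526
vertex 2.369 2.946 3.83
vertex 0.851 3.366 2.736
endloop
endfacet

endsolid


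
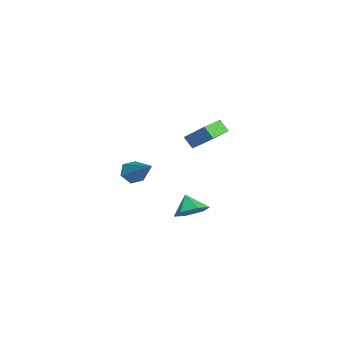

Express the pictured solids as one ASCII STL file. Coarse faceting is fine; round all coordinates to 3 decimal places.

solid 
facet normal 0.613 0.223 -0.758
outer loop
vertex 3.982 -0.571 -3.446
vertex 3.39 0.054 -3.741
vertex 4.039 0.287 -3.148
endloop
endfacet
facet normal 0.288 -0.331 0.898
outer loop
vertex 3.982 -0.571 -3.446
vertex 4.039 0.287 -3.148
vertex 2.71 -0.194 -2.899
endloop
endfacet
facet normal 0.613 0.224 -0.758
outer loop
vertex 4.039 0.287 -3.148
vertex 3.39 0.054 -3.741
vertex 3.447 0.912 -3.442
endloop
endfacet
facet normal 0.011 0.435 0.901
outer loop
vertex 4.039 0.287 -3.148
vertex 3.447 0.912 -3.442
vertex 2.71 -0.194 -2.899
endloop
endfacet
facet normal 0.613 0.223 -0.758
outer loop
vertex 3.447 0.912 -3.442
vertex 3.39 0.054 -3.741
vertex 2.798 0.678 -4.036
endloop
endfacet
facet normal -0.633 0.637 0.440
outer loop
vertex 3.447 0.912 -3.442
vertex 2.798 0.678 -4.036
vertex 2.71 -0.194 -2.899
endloop
endfacet
facet normal 0.613 0.223 -0.758
outer loop
vertex 2.798 0.678 -4.036
vertex 3.39 0.054 -3.741
vertex 2.741 -0.179 -4.334
endloop
endfacet
facet normal -0.997 0.074 -0.021
outer loop
vertex 2.798 0.678 -4.036
vertex 2.741 -0.179 -4.334
vertex 2.71 -0.194 -2.899
endloop
endfacet
facet normal 0.613 0.223 -0.758
outer loop
vertex 2.741 -0.179 -4.334
vertex 3.39 0.054 -3.741
vertex 3.333 -0.804 -4.039
endloop
endfacet
facet normal -0.720 -0.693 -0.023
outer loop
vertex 2.741 -0.179 -4.334
vertex 3.333 -0.804 -4.039
vertex 2.71 -0.194 -2.899
endloop
endfacet
facet normal 0.613 0.223 -0.758
outer loop
vertex 3.333 -0.804 -4.039
vertex 3.39 0.054 -3.741
vertex 3.982 -0.571 -3.446
endloop
endfacet
facet normal -0.078 -0.896 0.437
outer loop
vertex 3.333 -0.804 -4.039
vertex 3.982 -0.571 -3.446
vertex 2.71 -0.194 -2.899
endloop
endfacet
facet normal -0.748 -0.373 -0.548
outer loop
vertex 2.602 -2.804 -2.041
vertex 2.145 -2.656 -1.518
vertex 2.275 -2.174 -2.023
endloop
endfacet
facet normal 0.671 0.366 -0.645
outer loop
vertex 2.602 -2.804 -2.041
vertex 2.275 -2.174 -2.023
vertex 3.695 -1.884 -0.382
endloop
endfacet
facet normal -0.748 -0.373 -0.548
outer loop
vertex 2.275 -2.174 -2.023
vertex 2.145 -2.656 -1.518
vertex 1.818 -2.026 -1.5
endloop
endfacet
facet normal 0.059 0.973 -0.223
outer loop
vertex 2.275 -2.174 -2.023
vertex 1.818 -2.026 -1.5
vertex 3.695 -1.884 -0.382
endloop
endfacet
facet normal -0.748 -0.373 -0.548
outer loop
vertex 1.818 -2.026 -1.5
vertex 2.145 -2.656 -1.518
vertex 1.688 -2.508 -0.995
endloop
endfacet
facet normal -0.398 0.713 0.578
outer loop
vertex 1.818 -2.026 -1.5
vertex 1.688 -2.508 -0.995
vertex 3.695 -1.884 -0.382
endloop
endfacet
facet normal -0.748 -0.373 -0.548
outer loop
vertex 1.688 -2.508 -0.995
vertex 2.145 -2.656 -1.518
vertex 2.015 -3.138 -1.013
endloop
endfacet
facet normal -0.244 -0.154 0.957
outer loop
vertex 1.688 -2.508 -0.995
vertex 2.015 -3.138 -1.013
vertex 3.695 -1.884 -0.382
endloop
endfacet
facet normal -0.748 -0.373 -0.548
outer loop
vertex 2.015 -3.138 -1.013
vertex 2.145 -2.656 -1.518
vertex 2.472 -3.286 -1.536
endloop
endfacet
facet normal 0.367 -0.761 0.536
outer loop
vertex 2.015 -3.138 -1.013
vertex 2.472 -3.286 -1.536
vertex 3.695 -1.884 -0.382
endloop
endfacet
facet normal -0.748 -0.373 -0.548
outer loop
vertex 2.472 -3.286 -1.536
vertex 2.145 -2.656 -1.518
vertex 2.602 -2.804 -2.041
endloop
endfacet
facet normal 0.824 -0.500 -0.265
outer loop
vertex 2.472 -3.286 -1.536
vertex 2.602 -2.804 -2.041
vertex 3.695 -1.884 -0.382
endloop
endfacet
facet normal -0.624 0.772 0.119
outer loop
vertex -2.927 2.21 -0.437
vertex -2.556 2.61 -1.089
vertex -4.282 1.318 -1.754
endloop
endfacet
facet normal -0.436 -0.471 0.767
outer loop
vertex -3.564 0.43 -1.891
vertex -2.927 2.21 -0.437
vertex -4.282 1.318 -1.754
endloop
endfacet
facet normal -0.624 0.772 0.119
outer loop
vertex -4.282 1.318 -1.754
vertex -2.556 2.61 -1.089
vertex -3.911 1.718 -2.407
endloop
endfacet
facet normal -0.648 -0.427 -0.630
outer loop
vertex -3.911 1.718 -2.407
vertex -3.564 0.43 -1.891
vertex -4.282 1.318 -1.754
endloop
endfacet
facet normal 0.648 0.427 0.631
outer loop
vertex -2.927 2.21 -0.437
vertex -1.838 1.722 -1.226
vertex -2.556 2.61 -1.089
endloop
endfacet
facet normal -0.436 -0.470 0.767
outer loop
vertex -2.209 1.322 -0.573
vertex -2.927 2.21 -0.437
vertex -3.564 0.43 -1.891
endloop
endfacet
facet normal 0.648 0.428 0.630
outer loop
vertex -2.209 1.322 -0.573
vertex -1.838 1.722 -1.226
vertex -2.927 2.21 -0.437
endloop
endfacet
facet normal 0.436 0.471 -0.767
outer loop
vertex -2.556 2.61 -1.089
vertex -1.838 1.722 -1.226
vertex -3.911 1.718 -2.407
endloop
endfacet
facet normal -0.648 -0.427 -0.631
outer loop
vertex -3.193 0.83 -2.543
vertex -3.564 0.43 -1.891
vertex -3.911 1.718 -2.407
endloop
endfacet
facet normal 0.436 0.470 -0.767
outer loop
vertex -3.911 1.718 -2.407
vertex -1.838 1.722 -1.226
vertex -3.193 0.83 -2.543
endloop
endfacet
facet normal 0.624 -0.772 -0.119
outer loop
vertex -3.193 0.83 -2.543
vertex -2.209 1.322 -0.573
vertex -3.564 0.43 -1.891
endloop
endfacet
facet normal 0.624 -0.772 -0.119
outer loop
vertex -1.838 1.722 -1.226
vertex -2.209 1.322 -0.573
vertex -3.193 0.83 -2.543
endloop
endfacet

endsolid


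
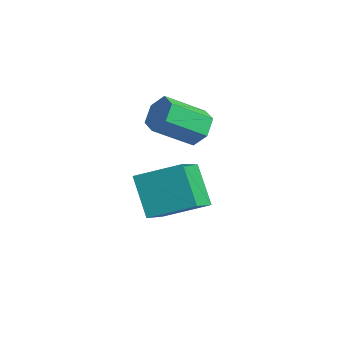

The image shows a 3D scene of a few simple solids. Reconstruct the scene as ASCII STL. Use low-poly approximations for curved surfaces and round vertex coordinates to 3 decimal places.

solid 
facet normal 0.422 0.701 -0.574
outer loop
vertex 2.372 2.011 0.925
vertex 1.779 2.279 0.816
vertex 2.143 2.48 1.329
endloop
endfacet
facet normal 0.837 -0.059 0.543
outer loop
vertex 2.372 2.011 0.925
vertex 2.143 2.48 1.329
vertex 1.734 0.952 1.793
endloop
endfacet
facet normal 0.837 -0.059 0.544
outer loop
vertex 1.734 0.952 1.793
vertex 2.143 2.48 1.329
vertex 1.505 1.422 2.196
endloop
endfacet
facet normal -0.423 -0.700 0.576
outer loop
vertex 1.734 0.952 1.793
vertex 1.505 1.422 2.196
vertex 1.141 1.221 1.684
endloop
endfacet
facet normal 0.422 0.701 -0.574
outer loop
vertex 2.143 2.48 1.329
vertex 1.779 2.279 0.816
vertex 1.55 2.748 1.22
endloop
endfacet
facet normal 0.118 0.586 0.802
outer loop
vertex 2.143 2.48 1.329
vertex 1.55 2.748 1.22
vertex 1.505 1.422 2.196
endloop
endfacet
facet normal 0.118 0.586 0.802
outer loop
vertex 1.505 1.422 2.196
vertex 1.55 2.748 1.22
vertex 0.912 1.69 2.087
endloop
endfacet
facet normal -0.422 -0.701 0.575
outer loop
vertex 1.505 1.422 2.196
vertex 0.912 1.69 2.087
vertex 1.141 1.221 1.684
endloop
endfacet
facet normal 0.423 0.701 -0.574
outer loop
vertex 1.55 2.748 1.22
vertex 1.779 2.279 0.816
vertex 1.186 2.548 0.707
endloop
endfacet
facet normal -0.719 0.645 0.258
outer loop
vertex 1.55 2.748 1.22
vertex 1.186 2.548 0.707
vertex 0.912 1.69 2.087
endloop
endfacet
facet normal -0.719 0.645 0.258
outer loop
vertex 0.912 1.69 2.087
vertex 1.186 2.548 0.707
vertex 0.548 1.489 1.575
endloop
endfacet
facet normal -0.422 -0.701 0.575
outer loop
vertex 0.912 1.69 2.087
vertex 0.548 1.489 1.575
vertex 1.141 1.221 1.684
endloop
endfacet
facet normal 0.423 0.700 -0.576
outer loop
vertex 1.186 2.548 0.707
vertex 1.779 2.279 0.816
vertex 1.415 2.078 0.304
endloop
endfacet
facet normal -0.837 0.059 -0.544
outer loop
vertex 1.186 2.548 0.707
vertex 1.415 2.078 0.304
vertex 0.548 1.489 1.575
endloop
endfacet
facet normal -0.837 0.059 -0.544
outer loop
vertex 0.548 1.489 1.575
vertex 1.415 2.078 0.304
vertex 0.777 1.02 1.171
endloop
endfacet
facet normal -0.422 -0.701 0.574
outer loop
vertex 0.548 1.489 1.575
vertex 0.777 1.02 1.171
vertex 1.141 1.221 1.684
endloop
endfacet
facet normal 0.422 0.701 -0.575
outer loop
vertex 1.415 2.078 0.304
vertex 1.779 2.279 0.816
vertex 2.008 1.81 0.413
endloop
endfacet
facet normal -0.118 -0.586 -0.802
outer loop
vertex 1.415 2.078 0.304
vertex 2.008 1.81 0.413
vertex 0.777 1.02 1.171
endloop
endfacet
facet normal -0.118 -0.586 -0.802
outer loop
vertex 0.777 1.02 1.171
vertex 2.008 1.81 0.413
vertex 1.37 0.752 1.28
endloop
endfacet
facet normal -0.422 -0.701 0.574
outer loop
vertex 0.777 1.02 1.171
vertex 1.37 0.752 1.28
vertex 1.141 1.221 1.684
endloop
endfacet
facet normal 0.422 0.701 -0.575
outer loop
vertex 2.008 1.81 0.413
vertex 1.779 2.279 0.816
vertex 2.372 2.011 0.925
endloop
endfacet
facet normal 0.719 -0.645 -0.258
outer loop
vertex 2.008 1.81 0.413
vertex 2.372 2.011 0.925
vertex 1.37 0.752 1.28
endloop
endfacet
facet normal 0.719 -0.645 -0.259
outer loop
vertex 1.37 0.752 1.28
vertex 2.372 2.011 0.925
vertex 1.734 0.952 1.793
endloop
endfacet
facet normal -0.423 -0.701 0.574
outer loop
vertex 1.37 0.752 1.28
vertex 1.734 0.952 1.793
vertex 1.141 1.221 1.684
endloop
endfacet
facet normal -0.645 -0.681 -0.346
outer loop
vertex 1.355 -0.01 -0.35
vertex 0.536 1.415 -1.625
vertex 2.35 -0.404 -1.429
endloop
endfacet
facet normal 0.394 -0.685 0.613
outer loop
vertex 3.344 0.645 -0.895
vertex 1.355 -0.01 -0.35
vertex 2.35 -0.404 -1.429
endloop
endfacet
facet normal -0.645 -0.681 -0.347
outer loop
vertex 2.35 -0.404 -1.429
vertex 0.536 1.415 -1.625
vertex 1.531 1.022 -2.704
endloop
endfacet
facet normal 0.655 -0.259 -0.710
outer loop
vertex 1.531 1.022 -2.704
vertex 3.344 0.645 -0.895
vertex 2.35 -0.404 -1.429
endloop
endfacet
facet normal -0.655 0.259 0.710
outer loop
vertex 1.355 -0.01 -0.35
vertex 1.53 2.464 -1.091
vertex 0.536 1.415 -1.625
endloop
endfacet
facet normal 0.394 -0.685 0.613
outer loop
vertex 2.349 1.038 0.184
vertex 1.355 -0.01 -0.35
vertex 3.344 0.645 -0.895
endloop
endfacet
facet normal -0.655 0.259 0.710
outer loop
vertex 2.349 1.038 0.184
vertex 1.53 2.464 -1.091
vertex 1.355 -0.01 -0.35
endloop
endfacet
facet normal -0.394 0.685 -0.613
outer loop
vertex 0.536 1.415 -1.625
vertex 1.53 2.464 -1.091
vertex 1.531 1.022 -2.704
endloop
endfacet
facet normal 0.655 -0.259 -0.710
outer loop
vertex 2.525 2.07 -2.17
vertex 3.344 0.645 -0.895
vertex 1.531 1.022 -2.704
endloop
endfacet
facet normal -0.393 0.685 -0.613
outer loop
vertex 1.531 1.022 -2.704
vertex 1.53 2.464 -1.091
vertex 2.525 2.07 -2.17
endloop
endfacet
facet normal 0.645 0.681 0.347
outer loop
vertex 2.525 2.07 -2.17
vertex 2.349 1.038 0.184
vertex 3.344 0.645 -0.895
endloop
endfacet
facet normal 0.645 0.681 0.347
outer loop
vertex 1.53 2.464 -1.091
vertex 2.349 1.038 0.184
vertex 2.525 2.07 -2.17
endloop
endfacet

endsolid


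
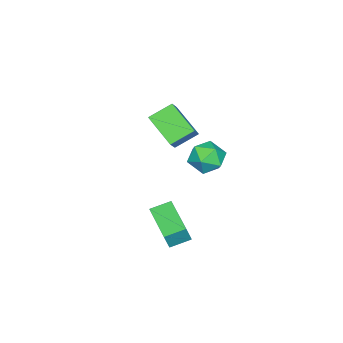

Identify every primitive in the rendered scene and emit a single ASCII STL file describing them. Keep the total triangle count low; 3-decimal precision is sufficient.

solid 
facet normal -0.116 0.913 0.392
outer loop
vertex -3.534 -1.527 -2.251
vertex -4.538 -1.75 -2.03
vertex -3.786 -1.957 -1.325
endloop
endfacet
facet normal 0.556 0.686 0.470
outer loop
vertex -3.534 -1.527 -2.251
vertex -3.786 -1.957 -1.325
vertex -2.935 -2.29 -1.845
endloop
endfacet
facet normal 0.818 0.547 -0.179
outer loop
vertex -3.534 -1.527 -2.251
vertex -2.935 -2.29 -1.845
vertex -3.161 -2.289 -2.872
endloop
endfacet
facet normal 0.307 0.687 -0.658
outer loop
vertex -3.534 -1.527 -2.251
vertex -3.161 -2.289 -2.872
vertex -4.152 -1.955 -2.986
endloop
endfacet
facet normal -0.270 0.913 -0.305
outer loop
vertex -3.534 -1.527 -2.251
vertex -4.152 -1.955 -2.986
vertex -4.538 -1.75 -2.03
endloop
endfacet
facet normal 0.541 0.075 0.838
outer loop
vertex -2.935 -2.29 -1.845
vertex -3.786 -1.957 -1.325
vertex -3.568 -2.985 -1.374
endloop
endfacet
facet normal -0.546 0.441 0.712
outer loop
vertex -3.786 -1.957 -1.325
vertex -4.538 -1.75 -2.03
vertex -4.559 -2.651 -1.488
endloop
endfacet
facet normal -0.795 0.442 -0.416
outer loop
vertex -4.538 -1.75 -2.03
vertex -4.152 -1.955 -2.986
vertex -4.785 -2.65 -2.515
endloop
endfacet
facet normal 0.139 0.077 -0.987
outer loop
vertex -4.152 -1.955 -2.986
vertex -3.161 -2.289 -2.872
vertex -3.934 -2.983 -3.035
endloop
endfacet
facet normal 0.965 -0.150 -0.213
outer loop
vertex -3.161 -2.289 -2.872
vertex -2.935 -2.29 -1.845
vertex -3.182 -3.19 -2.33
endloop
endfacet
facet normal -0.307 -0.687 0.658
outer loop
vertex -4.186 -3.413 -2.109
vertex -3.568 -2.985 -1.374
vertex -4.559 -2.651 -1.488
endloop
endfacet
facet normal -0.818 -0.547 0.179
outer loop
vertex -4.186 -3.413 -2.109
vertex -4.559 -2.651 -1.488
vertex -4.785 -2.65 -2.515
endloop
endfacet
facet normal -0.556 -0.686 -0.470
outer loop
vertex -4.186 -3.413 -2.109
vertex -4.785 -2.65 -2.515
vertex -3.934 -2.983 -3.035
endloop
endfacet
facet normal 0.116 -0.913 -0.392
outer loop
vertex -4.186 -3.413 -2.109
vertex -3.934 -2.983 -3.035
vertex -3.182 -3.19 -2.33
endloop
endfacet
facet normal 0.270 -0.913 0.305
outer loop
vertex -4.186 -3.413 -2.109
vertex -3.182 -3.19 -2.33
vertex -3.568 -2.985 -1.374
endloop
endfacet
facet normal -0.139 -0.077 0.987
outer loop
vertex -4.559 -2.651 -1.488
vertex -3.568 -2.985 -1.374
vertex -3.786 -1.957 -1.325
endloop
endfacet
facet normal -0.965 0.150 0.213
outer loop
vertex -4.785 -2.65 -2.515
vertex -4.559 -2.651 -1.488
vertex -4.538 -1.75 -2.03
endloop
endfacet
facet normal -0.541 -0.075 -0.838
outer loop
vertex -3.934 -2.983 -3.035
vertex -4.785 -2.65 -2.515
vertex -4.152 -1.955 -2.986
endloop
endfacet
facet normal 0.546 -0.441 -0.712
outer loop
vertex -3.182 -3.19 -2.33
vertex -3.934 -2.983 -3.035
vertex -3.161 -2.289 -2.872
endloop
endfacet
facet normal 0.795 -0.442 0.416
outer loop
vertex -3.568 -2.985 -1.374
vertex -3.182 -3.19 -2.33
vertex -2.935 -2.29 -1.845
endloop
endfacet
facet normal -0.657 -0.733 0.178
outer loop
vertex 1.68 -2.501 -2.159
vertex 0.943 -1.758 -1.821
vertex 1.324 -2.416 -3.122
endloop
endfacet
facet normal 0.670 -0.675 -0.307
outer loop
vertex 2.717 -0.862 -3.499
vertex 1.68 -2.501 -2.159
vertex 1.324 -2.416 -3.122
endloop
endfacet
facet normal -0.657 -0.733 0.178
outer loop
vertex 1.324 -2.416 -3.122
vertex 0.943 -1.758 -1.821
vertex 0.587 -1.673 -2.783
endloop
endfacet
facet normal -0.346 0.083 -0.935
outer loop
vertex 0.587 -1.673 -2.783
vertex 2.717 -0.862 -3.499
vertex 1.324 -2.416 -3.122
endloop
endfacet
facet normal 0.345 -0.083 0.935
outer loop
vertex 1.68 -2.501 -2.159
vertex 2.336 -0.204 -2.198
vertex 0.943 -1.758 -1.821
endloop
endfacet
facet normal 0.670 -0.676 -0.308
outer loop
vertex 3.073 -0.947 -2.537
vertex 1.68 -2.501 -2.159
vertex 2.717 -0.862 -3.499
endloop
endfacet
facet normal 0.346 -0.083 0.934
outer loop
vertex 3.073 -0.947 -2.537
vertex 2.336 -0.204 -2.198
vertex 1.68 -2.501 -2.159
endloop
endfacet
facet normal -0.670 0.675 0.308
outer loop
vertex 0.943 -1.758 -1.821
vertex 2.336 -0.204 -2.198
vertex 0.587 -1.673 -2.783
endloop
endfacet
facet normal -0.346 0.082 -0.935
outer loop
vertex 1.98 -0.119 -3.161
vertex 2.717 -0.862 -3.499
vertex 0.587 -1.673 -2.783
endloop
endfacet
facet normal -0.670 0.676 0.307
outer loop
vertex 0.587 -1.673 -2.783
vertex 2.336 -0.204 -2.198
vertex 1.98 -0.119 -3.161
endloop
endfacet
facet normal 0.657 0.733 -0.178
outer loop
vertex 1.98 -0.119 -3.161
vertex 3.073 -0.947 -2.537
vertex 2.717 -0.862 -3.499
endloop
endfacet
facet normal 0.657 0.733 -0.178
outer loop
vertex 2.336 -0.204 -2.198
vertex 3.073 -0.947 -2.537
vertex 1.98 -0.119 -3.161
endloop
endfacet
facet normal -0.642 0.580 0.502
outer loop
vertex -3.757 -4.08 0.993
vertex -3.05 -3.934 1.728
vertex -3.082 -2.5 0.03
endloop
endfacet
facet normal -0.686 -0.142 -0.713
outer loop
vertex -2.19 -3.306 -0.668
vertex -3.757 -4.08 0.993
vertex -3.082 -2.5 0.03
endloop
endfacet
facet normal -0.642 0.580 0.502
outer loop
vertex -3.082 -2.5 0.03
vertex -3.05 -3.934 1.728
vertex -2.375 -2.354 0.765
endloop
endfacet
facet normal 0.342 0.802 -0.489
outer loop
vertex -2.375 -2.354 0.765
vertex -2.19 -3.306 -0.668
vertex -3.082 -2.5 0.03
endloop
endfacet
facet normal -0.342 -0.802 0.489
outer loop
vertex -3.757 -4.08 0.993
vertex -2.158 -4.74 1.03
vertex -3.05 -3.934 1.728
endloop
endfacet
facet normal -0.686 -0.142 -0.713
outer loop
vertex -2.865 -4.886 0.295
vertex -3.757 -4.08 0.993
vertex -2.19 -3.306 -0.668
endloop
endfacet
facet normal -0.342 -0.802 0.489
outer loop
vertex -2.865 -4.886 0.295
vertex -2.158 -4.74 1.03
vertex -3.757 -4.08 0.993
endloop
endfacet
facet normal 0.686 0.142 0.713
outer loop
vertex -3.05 -3.934 1.728
vertex -2.158 -4.74 1.03
vertex -2.375 -2.354 0.765
endloop
endfacet
facet normal 0.342 0.802 -0.489
outer loop
vertex -1.483 -3.16 0.067
vertex -2.19 -3.306 -0.668
vertex -2.375 -2.354 0.765
endloop
endfacet
facet normal 0.686 0.142 0.713
outer loop
vertex -2.375 -2.354 0.765
vertex -2.158 -4.74 1.03
vertex -1.483 -3.16 0.067
endloop
endfacet
facet normal 0.642 -0.580 -0.502
outer loop
vertex -1.483 -3.16 0.067
vertex -2.865 -4.886 0.295
vertex -2.19 -3.306 -0.668
endloop
endfacet
facet normal 0.642 -0.580 -0.502
outer loop
vertex -2.158 -4.74 1.03
vertex -2.865 -4.886 0.295
vertex -1.483 -3.16 0.067
endloop
endfacet

endsolid


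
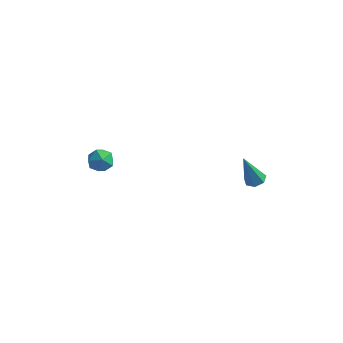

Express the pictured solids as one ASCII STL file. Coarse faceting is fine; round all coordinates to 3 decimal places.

solid 
facet normal 0.278 0.017 0.960
outer loop
vertex -2.661 -3.033 1.93
vertex -3.28 -3.258 2.113
vertex -2.78 -3.704 1.976
endloop
endfacet
facet normal 0.837 -0.112 0.536
outer loop
vertex -2.661 -3.033 1.93
vertex -2.78 -3.704 1.976
vertex -2.413 -3.457 1.455
endloop
endfacet
facet normal 0.897 0.434 0.081
outer loop
vertex -2.661 -3.033 1.93
vertex -2.413 -3.457 1.455
vertex -2.686 -2.858 1.27
endloop
endfacet
facet normal 0.377 0.899 0.224
outer loop
vertex -2.661 -3.033 1.93
vertex -2.686 -2.858 1.27
vertex -3.221 -2.735 1.676
endloop
endfacet
facet normal -0.006 0.642 0.767
outer loop
vertex -2.661 -3.033 1.93
vertex -3.221 -2.735 1.676
vertex -3.28 -3.258 2.113
endloop
endfacet
facet normal 0.696 -0.701 0.158
outer loop
vertex -2.413 -3.457 1.455
vertex -2.78 -3.704 1.976
vertex -2.879 -3.945 1.344
endloop
endfacet
facet normal -0.209 -0.494 0.844
outer loop
vertex -2.78 -3.704 1.976
vertex -3.28 -3.258 2.113
vertex -3.414 -3.822 1.75
endloop
endfacet
facet normal -0.670 0.519 0.531
outer loop
vertex -3.28 -3.258 2.113
vertex -3.221 -2.735 1.676
vertex -3.687 -3.223 1.565
endloop
endfacet
facet normal -0.050 0.936 -0.349
outer loop
vertex -3.221 -2.735 1.676
vertex -2.686 -2.858 1.27
vertex -3.32 -2.976 1.044
endloop
endfacet
facet normal 0.795 0.184 -0.579
outer loop
vertex -2.686 -2.858 1.27
vertex -2.413 -3.457 1.455
vertex -2.82 -3.422 0.907
endloop
endfacet
facet normal -0.377 -0.899 -0.224
outer loop
vertex -3.439 -3.647 1.09
vertex -2.879 -3.945 1.344
vertex -3.414 -3.822 1.75
endloop
endfacet
facet normal -0.897 -0.434 -0.081
outer loop
vertex -3.439 -3.647 1.09
vertex -3.414 -3.822 1.75
vertex -3.687 -3.223 1.565
endloop
endfacet
facet normal -0.837 0.112 -0.536
outer loop
vertex -3.439 -3.647 1.09
vertex -3.687 -3.223 1.565
vertex -3.32 -2.976 1.044
endloop
endfacet
facet normal -0.278 -0.017 -0.960
outer loop
vertex -3.439 -3.647 1.09
vertex -3.32 -2.976 1.044
vertex -2.82 -3.422 0.907
endloop
endfacet
facet normal 0.006 -0.642 -0.767
outer loop
vertex -3.439 -3.647 1.09
vertex -2.82 -3.422 0.907
vertex -2.879 -3.945 1.344
endloop
endfacet
facet normal 0.050 -0.936 0.349
outer loop
vertex -3.414 -3.822 1.75
vertex -2.879 -3.945 1.344
vertex -2.78 -3.704 1.976
endloop
endfacet
facet normal -0.795 -0.184 0.579
outer loop
vertex -3.687 -3.223 1.565
vertex -3.414 -3.822 1.75
vertex -3.28 -3.258 2.113
endloop
endfacet
facet normal -0.696 0.701 -0.158
outer loop
vertex -3.32 -2.976 1.044
vertex -3.687 -3.223 1.565
vertex -3.221 -2.735 1.676
endloop
endfacet
facet normal 0.209 0.494 -0.844
outer loop
vertex -2.82 -3.422 0.907
vertex -3.32 -2.976 1.044
vertex -2.686 -2.858 1.27
endloop
endfacet
facet normal 0.670 -0.519 -0.531
outer loop
vertex -2.879 -3.945 1.344
vertex -2.82 -3.422 0.907
vertex -2.413 -3.457 1.455
endloop
endfacet
facet normal 0.260 0.205 -0.944
outer loop
vertex 3.674 -0.86 0.23
vertex 3.197 -0.673 0.139
vertex 3.617 -0.419 0.31
endloop
endfacet
facet normal 0.856 0.017 0.516
outer loop
vertex 3.674 -0.86 0.23
vertex 3.617 -0.419 0.31
vertex 2.743 -1.027 1.781
endloop
endfacet
facet normal 0.262 0.203 -0.944
outer loop
vertex 3.617 -0.419 0.31
vertex 3.197 -0.673 0.139
vertex 3.244 -0.17 0.26
endloop
endfacet
facet normal 0.413 0.728 0.547
outer loop
vertex 3.617 -0.419 0.31
vertex 3.244 -0.17 0.26
vertex 2.743 -1.027 1.781
endloop
endfacet
facet normal 0.262 0.203 -0.944
outer loop
vertex 3.244 -0.17 0.26
vertex 3.197 -0.673 0.139
vertex 2.836 -0.3 0.119
endloop
endfacet
facet normal -0.392 0.851 0.350
outer loop
vertex 3.244 -0.17 0.26
vertex 2.836 -0.3 0.119
vertex 2.743 -1.027 1.781
endloop
endfacet
facet normal 0.261 0.202 -0.944
outer loop
vertex 2.836 -0.3 0.119
vertex 3.197 -0.673 0.139
vertex 2.699 -0.711 -0.007
endloop
endfacet
facet normal -0.953 0.294 0.075
outer loop
vertex 2.836 -0.3 0.119
vertex 2.699 -0.711 -0.007
vertex 2.743 -1.027 1.781
endloop
endfacet
facet normal 0.261 0.202 -0.944
outer loop
vertex 2.699 -0.711 -0.007
vertex 3.197 -0.673 0.139
vertex 2.937 -1.094 -0.023
endloop
endfacet
facet normal -0.849 -0.524 -0.072
outer loop
vertex 2.699 -0.711 -0.007
vertex 2.937 -1.094 -0.023
vertex 2.743 -1.027 1.781
endloop
endfacet
facet normal 0.259 0.203 -0.944
outer loop
vertex 2.937 -1.094 -0.023
vertex 3.197 -0.673 0.139
vertex 3.371 -1.16 0.082
endloop
endfacet
facet normal -0.155 -0.988 0.020
outer loop
vertex 2.937 -1.094 -0.023
vertex 3.371 -1.16 0.082
vertex 2.743 -1.027 1.781
endloop
endfacet
facet normal 0.260 0.203 -0.944
outer loop
vertex 3.371 -1.16 0.082
vertex 3.197 -0.673 0.139
vertex 3.674 -0.86 0.23
endloop
endfacet
facet normal 0.602 -0.747 0.281
outer loop
vertex 3.371 -1.16 0.082
vertex 3.674 -0.86 0.23
vertex 2.743 -1.027 1.781
endloop
endfacet

endsolid


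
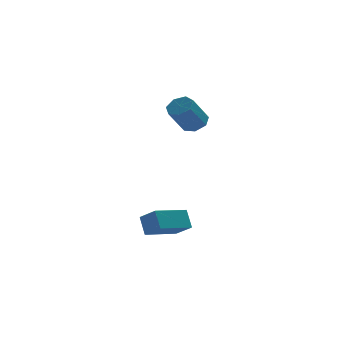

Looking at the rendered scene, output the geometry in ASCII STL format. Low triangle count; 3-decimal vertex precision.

solid 
facet normal 0.520 0.353 -0.778
outer loop
vertex 3.581 2.854 3.395
vertex 3.136 2.355 2.871
vertex 2.965 3.15 3.118
endloop
endfacet
facet normal 0.180 0.845 0.503
outer loop
vertex 3.581 2.854 3.395
vertex 2.965 3.15 3.118
vertex 2.57 2.165 4.913
endloop
endfacet
facet normal 0.179 0.845 0.503
outer loop
vertex 2.57 2.165 4.913
vertex 2.965 3.15 3.118
vertex 1.954 2.46 4.636
endloop
endfacet
facet normal -0.519 -0.353 0.779
outer loop
vertex 2.57 2.165 4.913
vertex 1.954 2.46 4.636
vertex 2.124 1.665 4.389
endloop
endfacet
facet normal 0.518 0.353 -0.779
outer loop
vertex 2.965 3.15 3.118
vertex 3.136 2.355 2.871
vertex 2.477 2.847 2.656
endloop
endfacet
facet normal -0.542 0.840 0.021
outer loop
vertex 2.965 3.15 3.118
vertex 2.477 2.847 2.656
vertex 1.954 2.46 4.636
endloop
endfacet
facet normal -0.542 0.840 0.021
outer loop
vertex 1.954 2.46 4.636
vertex 2.477 2.847 2.656
vertex 1.466 2.157 4.174
endloop
endfacet
facet normal -0.518 -0.353 0.779
outer loop
vertex 1.954 2.46 4.636
vertex 1.466 2.157 4.174
vertex 2.124 1.665 4.389
endloop
endfacet
facet normal 0.518 0.354 -0.779
outer loop
vertex 2.477 2.847 2.656
vertex 3.136 2.355 2.871
vertex 2.485 2.173 2.355
endloop
endfacet
facet normal -0.855 0.203 -0.477
outer loop
vertex 2.477 2.847 2.656
vertex 2.485 2.173 2.355
vertex 1.466 2.157 4.174
endloop
endfacet
facet normal -0.855 0.203 -0.477
outer loop
vertex 1.466 2.157 4.174
vertex 2.485 2.173 2.355
vertex 1.474 1.484 3.873
endloop
endfacet
facet normal -0.519 -0.354 0.778
outer loop
vertex 1.466 2.157 4.174
vertex 1.474 1.484 3.873
vertex 2.124 1.665 4.389
endloop
endfacet
facet normal 0.518 0.353 -0.779
outer loop
vertex 2.485 2.173 2.355
vertex 3.136 2.355 2.871
vertex 2.983 1.636 2.443
endloop
endfacet
facet normal -0.525 -0.588 -0.616
outer loop
vertex 2.485 2.173 2.355
vertex 2.983 1.636 2.443
vertex 1.474 1.484 3.873
endloop
endfacet
facet normal -0.525 -0.588 -0.616
outer loop
vertex 1.474 1.484 3.873
vertex 2.983 1.636 2.443
vertex 1.972 0.947 3.961
endloop
endfacet
facet normal -0.519 -0.354 0.778
outer loop
vertex 1.474 1.484 3.873
vertex 1.972 0.947 3.961
vertex 2.124 1.665 4.389
endloop
endfacet
facet normal 0.519 0.353 -0.779
outer loop
vertex 2.983 1.636 2.443
vertex 3.136 2.355 2.871
vertex 3.596 1.64 2.853
endloop
endfacet
facet normal 0.201 -0.935 -0.291
outer loop
vertex 2.983 1.636 2.443
vertex 3.596 1.64 2.853
vertex 1.972 0.947 3.961
endloop
endfacet
facet normal 0.201 -0.935 -0.291
outer loop
vertex 1.972 0.947 3.961
vertex 3.596 1.64 2.853
vertex 2.585 0.951 4.371
endloop
endfacet
facet normal -0.518 -0.354 0.778
outer loop
vertex 1.972 0.947 3.961
vertex 2.585 0.951 4.371
vertex 2.124 1.665 4.389
endloop
endfacet
facet normal 0.519 0.354 -0.778
outer loop
vertex 3.596 1.64 2.853
vertex 3.136 2.355 2.871
vertex 3.862 2.182 3.277
endloop
endfacet
facet normal 0.775 -0.579 0.254
outer loop
vertex 3.596 1.64 2.853
vertex 3.862 2.182 3.277
vertex 2.585 0.951 4.371
endloop
endfacet
facet normal 0.775 -0.579 0.254
outer loop
vertex 2.585 0.951 4.371
vertex 3.862 2.182 3.277
vertex 2.851 1.493 4.795
endloop
endfacet
facet normal -0.518 -0.354 0.778
outer loop
vertex 2.585 0.951 4.371
vertex 2.851 1.493 4.795
vertex 2.124 1.665 4.389
endloop
endfacet
facet normal 0.519 0.354 -0.778
outer loop
vertex 3.862 2.182 3.277
vertex 3.136 2.355 2.871
vertex 3.581 2.854 3.395
endloop
endfacet
facet normal 0.766 0.214 0.607
outer loop
vertex 3.862 2.182 3.277
vertex 3.581 2.854 3.395
vertex 2.851 1.493 4.795
endloop
endfacet
facet normal 0.766 0.214 0.607
outer loop
vertex 2.851 1.493 4.795
vertex 3.581 2.854 3.395
vertex 2.57 2.165 4.913
endloop
endfacet
facet normal -0.518 -0.354 0.779
outer loop
vertex 2.851 1.493 4.795
vertex 2.57 2.165 4.913
vertex 2.124 1.665 4.389
endloop
endfacet
facet normal -0.480 0.673 -0.563
outer loop
vertex -0.614 -1.279 -2.678
vertex 1.267 -0.316 -3.129
vertex -0.473 -2.028 -3.694
endloop
endfacet
facet normal -0.871 -0.446 0.208
outer loop
vertex 0.193 -2.964 -2.911
vertex -0.614 -1.279 -2.678
vertex -0.473 -2.028 -3.694
endloop
endfacet
facet normal -0.479 0.673 -0.563
outer loop
vertex -0.473 -2.028 -3.694
vertex 1.267 -0.316 -3.129
vertex 1.407 -1.066 -4.144
endloop
endfacet
facet normal 0.111 -0.590 -0.800
outer loop
vertex 1.407 -1.066 -4.144
vertex 0.193 -2.964 -2.911
vertex -0.473 -2.028 -3.694
endloop
endfacet
facet normal -0.110 0.590 0.800
outer loop
vertex -0.614 -1.279 -2.678
vertex 1.933 -1.252 -2.346
vertex 1.267 -0.316 -3.129
endloop
endfacet
facet normal -0.870 -0.446 0.209
outer loop
vertex 0.053 -2.214 -1.896
vertex -0.614 -1.279 -2.678
vertex 0.193 -2.964 -2.911
endloop
endfacet
facet normal -0.111 0.590 0.800
outer loop
vertex 0.053 -2.214 -1.896
vertex 1.933 -1.252 -2.346
vertex -0.614 -1.279 -2.678
endloop
endfacet
facet normal 0.871 0.445 -0.209
outer loop
vertex 1.267 -0.316 -3.129
vertex 1.933 -1.252 -2.346
vertex 1.407 -1.066 -4.144
endloop
endfacet
facet normal 0.110 -0.590 -0.800
outer loop
vertex 2.074 -2.001 -3.362
vertex 0.193 -2.964 -2.911
vertex 1.407 -1.066 -4.144
endloop
endfacet
facet normal 0.870 0.446 -0.208
outer loop
vertex 1.407 -1.066 -4.144
vertex 1.933 -1.252 -2.346
vertex 2.074 -2.001 -3.362
endloop
endfacet
facet normal 0.480 -0.673 0.563
outer loop
vertex 2.074 -2.001 -3.362
vertex 0.053 -2.214 -1.896
vertex 0.193 -2.964 -2.911
endloop
endfacet
facet normal 0.479 -0.673 0.563
outer loop
vertex 1.933 -1.252 -2.346
vertex 0.053 -2.214 -1.896
vertex 2.074 -2.001 -3.362
endloop
endfacet

endsolid


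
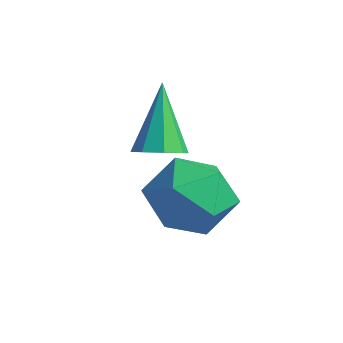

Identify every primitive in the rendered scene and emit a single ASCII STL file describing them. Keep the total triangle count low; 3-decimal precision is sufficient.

solid 
facet normal 0.399 -0.426 -0.812
outer loop
vertex 0.92 1.662 -3.431
vertex 0.289 1.493 -3.652
vertex 0.704 2.038 -3.734
endloop
endfacet
facet normal 0.666 0.661 0.346
outer loop
vertex 0.92 1.662 -3.431
vertex 0.704 2.038 -3.734
vertex -0.529 2.367 -1.988
endloop
endfacet
facet normal 0.399 -0.426 -0.812
outer loop
vertex 0.704 2.038 -3.734
vertex 0.289 1.493 -3.652
vertex 0.245 2.094 -3.989
endloop
endfacet
facet normal 0.160 0.984 -0.072
outer loop
vertex 0.704 2.038 -3.734
vertex 0.245 2.094 -3.989
vertex -0.529 2.367 -1.988
endloop
endfacet
facet normal 0.399 -0.426 -0.812
outer loop
vertex 0.245 2.094 -3.989
vertex 0.289 1.493 -3.652
vertex -0.189 1.798 -4.047
endloop
endfacet
facet normal -0.508 0.805 -0.306
outer loop
vertex 0.245 2.094 -3.989
vertex -0.189 1.798 -4.047
vertex -0.529 2.367 -1.988
endloop
endfacet
facet normal 0.398 -0.427 -0.812
outer loop
vertex -0.189 1.798 -4.047
vertex 0.289 1.493 -3.652
vertex -0.343 1.324 -3.873
endloop
endfacet
facet normal -0.949 0.228 -0.220
outer loop
vertex -0.189 1.798 -4.047
vertex -0.343 1.324 -3.873
vertex -0.529 2.367 -1.988
endloop
endfacet
facet normal 0.398 -0.425 -0.813
outer loop
vertex -0.343 1.324 -3.873
vertex 0.289 1.493 -3.652
vertex -0.127 0.949 -3.571
endloop
endfacet
facet normal -0.902 -0.409 0.137
outer loop
vertex -0.343 1.324 -3.873
vertex -0.127 0.949 -3.571
vertex -0.529 2.367 -1.988
endloop
endfacet
facet normal 0.398 -0.426 -0.812
outer loop
vertex -0.127 0.949 -3.571
vertex 0.289 1.493 -3.652
vertex 0.332 0.892 -3.316
endloop
endfacet
facet normal -0.398 -0.731 0.554
outer loop
vertex -0.127 0.949 -3.571
vertex 0.332 0.892 -3.316
vertex -0.529 2.367 -1.988
endloop
endfacet
facet normal 0.399 -0.426 -0.812
outer loop
vertex 0.332 0.892 -3.316
vertex 0.289 1.493 -3.652
vertex 0.766 1.188 -3.258
endloop
endfacet
facet normal 0.271 -0.552 0.789
outer loop
vertex 0.332 0.892 -3.316
vertex 0.766 1.188 -3.258
vertex -0.529 2.367 -1.988
endloop
endfacet
facet normal 0.399 -0.426 -0.812
outer loop
vertex 0.766 1.188 -3.258
vertex 0.289 1.493 -3.652
vertex 0.92 1.662 -3.431
endloop
endfacet
facet normal 0.712 0.025 0.702
outer loop
vertex 0.766 1.188 -3.258
vertex 0.92 1.662 -3.431
vertex -0.529 2.367 -1.988
endloop
endfacet
facet normal 0.070 -0.126 0.990
outer loop
vertex 2.804 0.966 -2.767
vertex 1.649 0.691 -2.72
vertex 2.457 -0.165 -2.886
endloop
endfacet
facet normal 0.688 -0.282 0.669
outer loop
vertex 2.804 0.966 -2.767
vertex 2.457 -0.165 -2.886
vertex 3.314 0.27 -3.585
endloop
endfacet
facet normal 0.903 0.297 0.310
outer loop
vertex 2.804 0.966 -2.767
vertex 3.314 0.27 -3.585
vertex 3.035 1.394 -3.851
endloop
endfacet
facet normal 0.417 0.811 0.409
outer loop
vertex 2.804 0.966 -2.767
vertex 3.035 1.394 -3.851
vertex 2.006 1.654 -3.317
endloop
endfacet
facet normal -0.097 0.550 0.829
outer loop
vertex 2.804 0.966 -2.767
vertex 2.006 1.654 -3.317
vertex 1.649 0.691 -2.72
endloop
endfacet
facet normal 0.566 -0.801 0.195
outer loop
vertex 3.314 0.27 -3.585
vertex 2.457 -0.165 -2.886
vertex 2.474 -0.434 -4.043
endloop
endfacet
facet normal -0.435 -0.549 0.714
outer loop
vertex 2.457 -0.165 -2.886
vertex 1.649 0.691 -2.72
vertex 1.445 -0.174 -3.509
endloop
endfacet
facet normal -0.704 0.544 0.456
outer loop
vertex 1.649 0.691 -2.72
vertex 2.006 1.654 -3.317
vertex 1.166 0.95 -3.775
endloop
endfacet
facet normal 0.129 0.966 -0.223
outer loop
vertex 2.006 1.654 -3.317
vertex 3.035 1.394 -3.851
vertex 2.023 1.385 -4.474
endloop
endfacet
facet normal 0.913 0.136 -0.385
outer loop
vertex 3.035 1.394 -3.851
vertex 3.314 0.27 -3.585
vertex 2.831 0.529 -4.64
endloop
endfacet
facet normal -0.417 -0.811 -0.409
outer loop
vertex 1.676 0.254 -4.593
vertex 2.474 -0.434 -4.043
vertex 1.445 -0.174 -3.509
endloop
endfacet
facet normal -0.903 -0.297 -0.310
outer loop
vertex 1.676 0.254 -4.593
vertex 1.445 -0.174 -3.509
vertex 1.166 0.95 -3.775
endloop
endfacet
facet normal -0.688 0.282 -0.669
outer loop
vertex 1.676 0.254 -4.593
vertex 1.166 0.95 -3.775
vertex 2.023 1.385 -4.474
endloop
endfacet
facet normal -0.070 0.126 -0.990
outer loop
vertex 1.676 0.254 -4.593
vertex 2.023 1.385 -4.474
vertex 2.831 0.529 -4.64
endloop
endfacet
facet normal 0.097 -0.550 -0.829
outer loop
vertex 1.676 0.254 -4.593
vertex 2.831 0.529 -4.64
vertex 2.474 -0.434 -4.043
endloop
endfacet
facet normal -0.129 -0.966 0.223
outer loop
vertex 1.445 -0.174 -3.509
vertex 2.474 -0.434 -4.043
vertex 2.457 -0.165 -2.886
endloop
endfacet
facet normal -0.913 -0.136 0.385
outer loop
vertex 1.166 0.95 -3.775
vertex 1.445 -0.174 -3.509
vertex 1.649 0.691 -2.72
endloop
endfacet
facet normal -0.566 0.801 -0.195
outer loop
vertex 2.023 1.385 -4.474
vertex 1.166 0.95 -3.775
vertex 2.006 1.654 -3.317
endloop
endfacet
facet normal 0.435 0.549 -0.714
outer loop
vertex 2.831 0.529 -4.64
vertex 2.023 1.385 -4.474
vertex 3.035 1.394 -3.851
endloop
endfacet
facet normal 0.704 -0.544 -0.456
outer loop
vertex 2.474 -0.434 -4.043
vertex 2.831 0.529 -4.64
vertex 3.314 0.27 -3.585
endloop
endfacet

endsolid


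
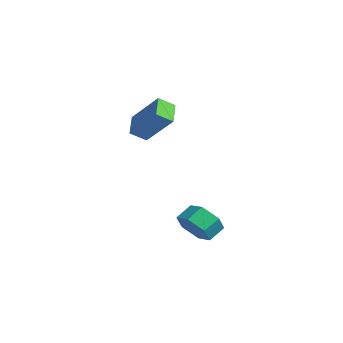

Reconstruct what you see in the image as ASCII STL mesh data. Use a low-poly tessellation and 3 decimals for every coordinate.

solid 
facet normal -0.635 -0.338 -0.694
outer loop
vertex -3.6 3.122 3.486
vertex -3.458 3.946 2.955
vertex -2.553 2.514 2.824
endloop
endfacet
facet normal -0.144 -0.832 0.536
outer loop
vertex -1.162 3.254 4.345
vertex -3.6 3.122 3.486
vertex -2.553 2.514 2.824
endloop
endfacet
facet normal -0.635 -0.338 -0.695
outer loop
vertex -2.553 2.514 2.824
vertex -3.458 3.946 2.955
vertex -2.41 3.338 2.293
endloop
endfacet
facet normal 0.759 -0.441 -0.480
outer loop
vertex -2.41 3.338 2.293
vertex -1.162 3.254 4.345
vertex -2.553 2.514 2.824
endloop
endfacet
facet normal -0.759 0.440 0.480
outer loop
vertex -3.6 3.122 3.486
vertex -2.067 4.686 4.476
vertex -3.458 3.946 2.955
endloop
endfacet
facet normal -0.144 -0.832 0.536
outer loop
vertex -2.21 3.862 5.007
vertex -3.6 3.122 3.486
vertex -1.162 3.254 4.345
endloop
endfacet
facet normal -0.759 0.441 0.479
outer loop
vertex -2.21 3.862 5.007
vertex -2.067 4.686 4.476
vertex -3.6 3.122 3.486
endloop
endfacet
facet normal 0.144 0.832 -0.536
outer loop
vertex -3.458 3.946 2.955
vertex -2.067 4.686 4.476
vertex -2.41 3.338 2.293
endloop
endfacet
facet normal 0.759 -0.440 -0.480
outer loop
vertex -1.02 4.078 3.814
vertex -1.162 3.254 4.345
vertex -2.41 3.338 2.293
endloop
endfacet
facet normal 0.144 0.832 -0.536
outer loop
vertex -2.41 3.338 2.293
vertex -2.067 4.686 4.476
vertex -1.02 4.078 3.814
endloop
endfacet
facet normal 0.635 0.338 0.695
outer loop
vertex -1.02 4.078 3.814
vertex -2.21 3.862 5.007
vertex -1.162 3.254 4.345
endloop
endfacet
facet normal 0.635 0.337 0.695
outer loop
vertex -2.067 4.686 4.476
vertex -2.21 3.862 5.007
vertex -1.02 4.078 3.814
endloop
endfacet
facet normal 0.193 -0.813 -0.550
outer loop
vertex 3.58 2.552 -0.651
vertex 3.208 3.01 -1.458
vertex 4.18 3.093 -1.24
endloop
endfacet
facet normal 0.776 -0.217 0.592
outer loop
vertex 3.58 2.552 -0.651
vertex 4.18 3.093 -1.24
vertex 3.385 3.372 -0.095
endloop
endfacet
facet normal 0.776 -0.216 0.592
outer loop
vertex 3.385 3.372 -0.095
vertex 4.18 3.093 -1.24
vertex 3.985 3.914 -0.684
endloop
endfacet
facet normal -0.193 0.812 0.550
outer loop
vertex 3.385 3.372 -0.095
vertex 3.985 3.914 -0.684
vertex 3.012 3.83 -0.902
endloop
endfacet
facet normal 0.193 -0.812 -0.551
outer loop
vertex 4.18 3.093 -1.24
vertex 3.208 3.01 -1.458
vertex 3.807 3.552 -2.047
endloop
endfacet
facet normal 0.908 0.361 -0.214
outer loop
vertex 4.18 3.093 -1.24
vertex 3.807 3.552 -2.047
vertex 3.985 3.914 -0.684
endloop
endfacet
facet normal 0.907 0.361 -0.214
outer loop
vertex 3.985 3.914 -0.684
vertex 3.807 3.552 -2.047
vertex 3.612 4.372 -1.491
endloop
endfacet
facet normal -0.193 0.812 0.550
outer loop
vertex 3.985 3.914 -0.684
vertex 3.612 4.372 -1.491
vertex 3.012 3.83 -0.902
endloop
endfacet
facet normal 0.194 -0.812 -0.550
outer loop
vertex 3.807 3.552 -2.047
vertex 3.208 3.01 -1.458
vertex 2.835 3.468 -2.265
endloop
endfacet
facet normal 0.131 0.578 -0.806
outer loop
vertex 3.807 3.552 -2.047
vertex 2.835 3.468 -2.265
vertex 3.612 4.372 -1.491
endloop
endfacet
facet normal 0.131 0.578 -0.806
outer loop
vertex 3.612 4.372 -1.491
vertex 2.835 3.468 -2.265
vertex 2.64 4.288 -1.709
endloop
endfacet
facet normal -0.194 0.812 0.550
outer loop
vertex 3.612 4.372 -1.491
vertex 2.64 4.288 -1.709
vertex 3.012 3.83 -0.902
endloop
endfacet
facet normal 0.193 -0.812 -0.550
outer loop
vertex 2.835 3.468 -2.265
vertex 3.208 3.01 -1.458
vertex 2.235 2.926 -1.676
endloop
endfacet
facet normal -0.777 0.217 -0.592
outer loop
vertex 2.835 3.468 -2.265
vertex 2.235 2.926 -1.676
vertex 2.64 4.288 -1.709
endloop
endfacet
facet normal -0.776 0.217 -0.592
outer loop
vertex 2.64 4.288 -1.709
vertex 2.235 2.926 -1.676
vertex 2.04 3.747 -1.12
endloop
endfacet
facet normal -0.193 0.813 0.550
outer loop
vertex 2.64 4.288 -1.709
vertex 2.04 3.747 -1.12
vertex 3.012 3.83 -0.902
endloop
endfacet
facet normal 0.193 -0.812 -0.550
outer loop
vertex 2.235 2.926 -1.676
vertex 3.208 3.01 -1.458
vertex 2.608 2.468 -0.869
endloop
endfacet
facet normal -0.908 -0.361 0.215
outer loop
vertex 2.235 2.926 -1.676
vertex 2.608 2.468 -0.869
vertex 2.04 3.747 -1.12
endloop
endfacet
facet normal -0.908 -0.361 0.214
outer loop
vertex 2.04 3.747 -1.12
vertex 2.608 2.468 -0.869
vertex 2.413 3.288 -0.313
endloop
endfacet
facet normal -0.193 0.812 0.551
outer loop
vertex 2.04 3.747 -1.12
vertex 2.413 3.288 -0.313
vertex 3.012 3.83 -0.902
endloop
endfacet
facet normal 0.194 -0.812 -0.550
outer loop
vertex 2.608 2.468 -0.869
vertex 3.208 3.01 -1.458
vertex 3.58 2.552 -0.651
endloop
endfacet
facet normal -0.131 -0.578 0.806
outer loop
vertex 2.608 2.468 -0.869
vertex 3.58 2.552 -0.651
vertex 2.413 3.288 -0.313
endloop
endfacet
facet normal -0.131 -0.578 0.806
outer loop
vertex 2.413 3.288 -0.313
vertex 3.58 2.552 -0.651
vertex 3.385 3.372 -0.095
endloop
endfacet
facet normal -0.194 0.812 0.550
outer loop
vertex 2.413 3.288 -0.313
vertex 3.385 3.372 -0.095
vertex 3.012 3.83 -0.902
endloop
endfacet

endsolid
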